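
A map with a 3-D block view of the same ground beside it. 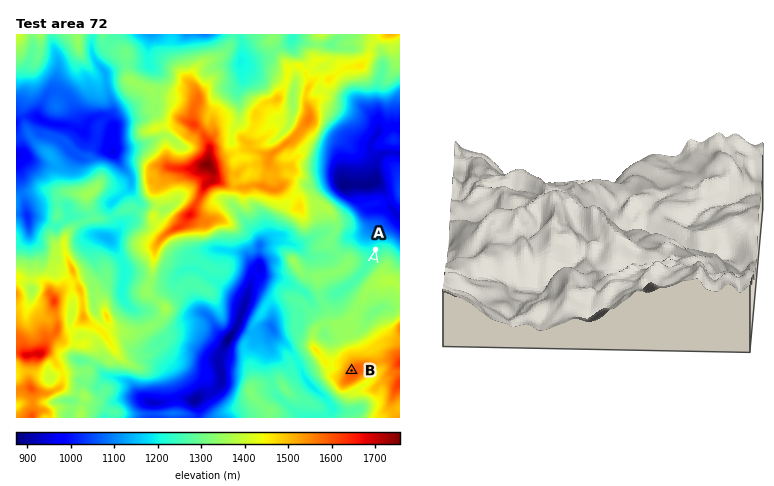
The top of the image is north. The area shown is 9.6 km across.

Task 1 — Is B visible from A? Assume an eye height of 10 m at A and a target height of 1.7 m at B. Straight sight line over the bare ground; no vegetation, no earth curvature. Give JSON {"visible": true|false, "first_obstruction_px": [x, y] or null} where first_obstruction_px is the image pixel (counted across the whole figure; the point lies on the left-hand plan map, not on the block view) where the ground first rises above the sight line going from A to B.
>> {"visible": false, "first_obstruction_px": [371, 271]}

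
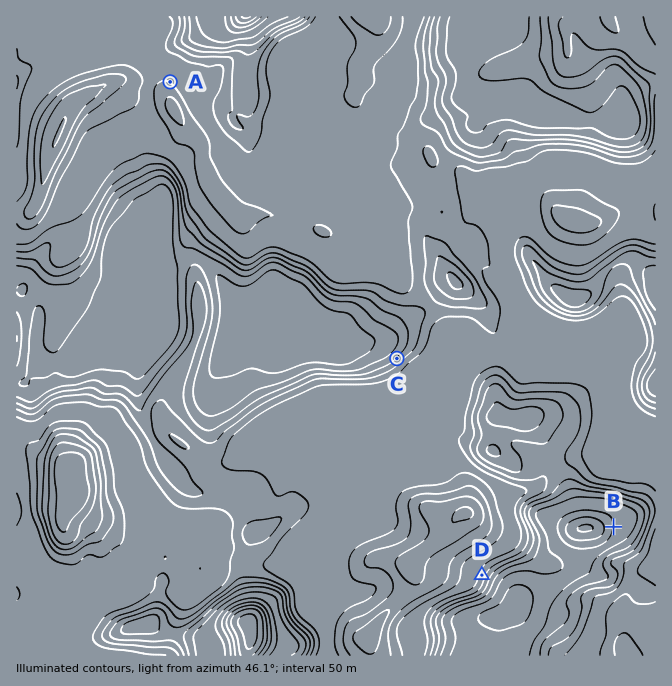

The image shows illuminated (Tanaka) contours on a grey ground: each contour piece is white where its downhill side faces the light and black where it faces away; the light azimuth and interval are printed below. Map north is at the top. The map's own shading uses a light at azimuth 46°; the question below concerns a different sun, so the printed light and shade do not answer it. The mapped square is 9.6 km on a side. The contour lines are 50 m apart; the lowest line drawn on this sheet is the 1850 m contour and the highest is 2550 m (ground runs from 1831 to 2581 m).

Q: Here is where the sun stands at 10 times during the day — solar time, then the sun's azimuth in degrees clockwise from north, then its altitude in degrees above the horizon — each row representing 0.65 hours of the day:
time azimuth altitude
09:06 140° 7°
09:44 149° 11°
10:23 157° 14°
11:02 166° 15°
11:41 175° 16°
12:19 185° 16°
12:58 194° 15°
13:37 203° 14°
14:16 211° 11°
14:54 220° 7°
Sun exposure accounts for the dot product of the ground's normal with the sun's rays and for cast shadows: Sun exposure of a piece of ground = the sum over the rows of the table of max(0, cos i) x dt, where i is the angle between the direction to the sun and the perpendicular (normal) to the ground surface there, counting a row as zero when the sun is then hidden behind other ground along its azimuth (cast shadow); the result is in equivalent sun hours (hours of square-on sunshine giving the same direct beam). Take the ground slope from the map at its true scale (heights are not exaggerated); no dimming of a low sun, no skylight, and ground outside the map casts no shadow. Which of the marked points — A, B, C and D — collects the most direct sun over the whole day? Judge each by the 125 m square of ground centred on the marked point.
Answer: D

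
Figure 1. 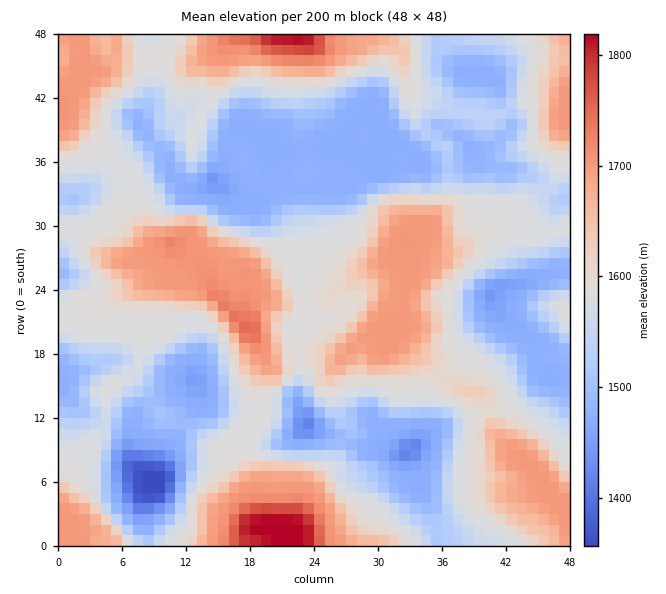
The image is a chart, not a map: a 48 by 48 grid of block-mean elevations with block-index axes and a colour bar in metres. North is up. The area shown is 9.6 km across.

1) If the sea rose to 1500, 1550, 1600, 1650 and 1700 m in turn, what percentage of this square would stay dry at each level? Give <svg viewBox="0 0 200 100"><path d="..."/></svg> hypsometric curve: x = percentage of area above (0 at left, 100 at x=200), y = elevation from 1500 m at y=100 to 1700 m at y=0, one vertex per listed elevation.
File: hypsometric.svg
<svg viewBox="0 0 200 100"><path d="M152 100l-26-25-61-25-20-25-22-25"/></svg>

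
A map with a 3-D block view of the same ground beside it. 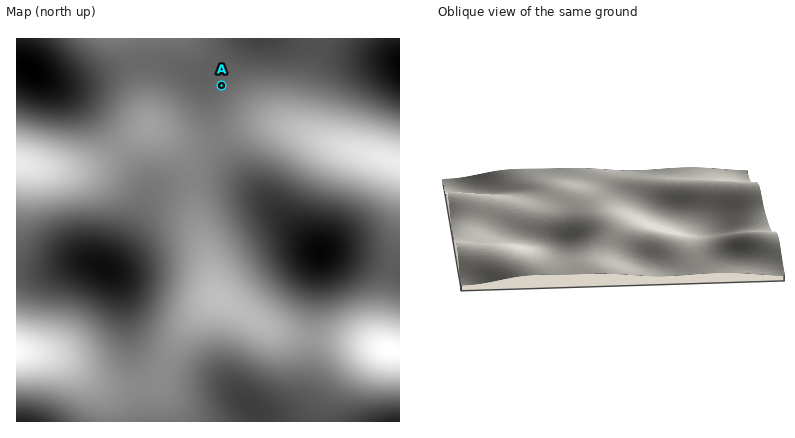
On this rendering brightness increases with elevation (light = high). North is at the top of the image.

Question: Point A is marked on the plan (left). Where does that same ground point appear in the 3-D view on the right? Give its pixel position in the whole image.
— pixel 609 181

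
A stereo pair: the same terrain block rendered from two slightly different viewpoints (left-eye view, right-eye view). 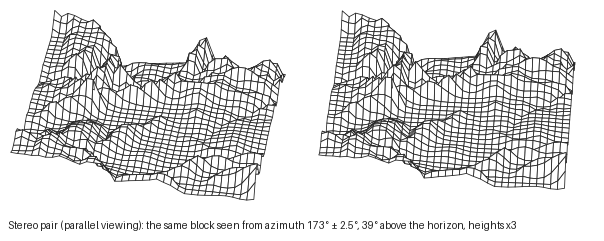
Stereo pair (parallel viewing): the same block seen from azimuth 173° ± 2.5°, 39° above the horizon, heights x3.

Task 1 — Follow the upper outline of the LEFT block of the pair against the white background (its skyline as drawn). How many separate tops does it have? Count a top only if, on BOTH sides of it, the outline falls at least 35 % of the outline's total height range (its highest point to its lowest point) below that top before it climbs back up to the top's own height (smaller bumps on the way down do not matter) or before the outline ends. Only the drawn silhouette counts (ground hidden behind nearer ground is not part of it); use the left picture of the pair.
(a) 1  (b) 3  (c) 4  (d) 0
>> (a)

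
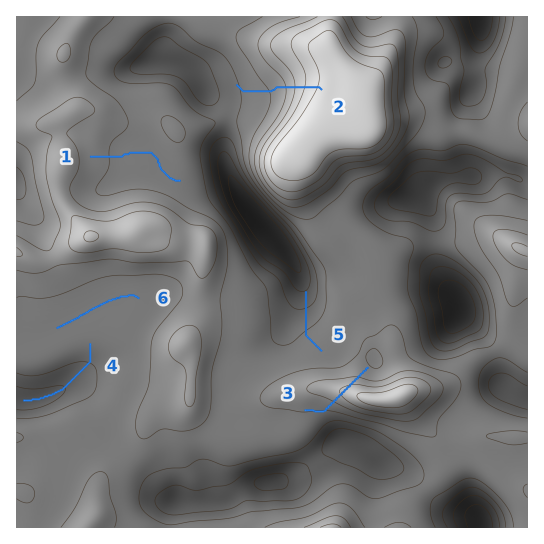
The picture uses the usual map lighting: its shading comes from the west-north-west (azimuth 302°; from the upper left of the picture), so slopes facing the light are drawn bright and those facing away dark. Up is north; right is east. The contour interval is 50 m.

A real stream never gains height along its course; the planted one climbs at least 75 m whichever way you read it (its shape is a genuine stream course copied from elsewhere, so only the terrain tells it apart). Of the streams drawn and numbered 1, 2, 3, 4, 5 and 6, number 3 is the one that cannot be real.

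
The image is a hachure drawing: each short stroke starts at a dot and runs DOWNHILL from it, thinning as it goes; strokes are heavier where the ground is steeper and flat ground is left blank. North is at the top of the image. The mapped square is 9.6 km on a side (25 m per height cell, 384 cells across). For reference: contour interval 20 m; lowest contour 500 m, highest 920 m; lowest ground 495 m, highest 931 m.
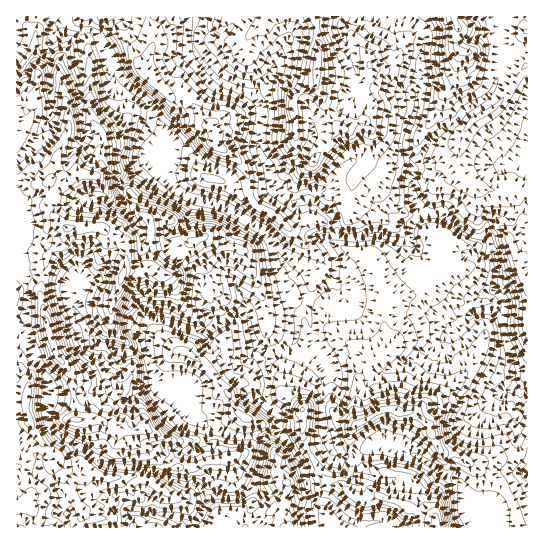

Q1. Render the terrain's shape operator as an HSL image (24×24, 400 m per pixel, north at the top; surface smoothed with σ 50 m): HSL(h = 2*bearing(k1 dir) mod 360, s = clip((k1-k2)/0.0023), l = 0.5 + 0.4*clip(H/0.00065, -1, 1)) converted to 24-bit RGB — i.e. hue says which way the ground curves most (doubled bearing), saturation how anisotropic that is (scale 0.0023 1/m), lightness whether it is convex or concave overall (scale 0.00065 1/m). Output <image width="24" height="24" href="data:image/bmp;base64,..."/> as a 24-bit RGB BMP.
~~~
<image width="24" height="24" href="data:image/bmp;base64,Qk32BgAAAAAAADYAAAAoAAAAGAAAABgAAAABABgAAAAAAMAGAAATCwAAEwsAAAAAAAAAAAAAmoZbYKBJmjaVo8hsSLslWZ0ln04ali0aFX5x273RhY+9jVasp9WFRyNzlsp6cSw8e3s1NhsZTc596/fULBFndmZ+cG95bqp5h4WnoICyTZ6phWJOp0ZBPI61cIrHyeLyrySvVnESOY0JcyJF6NCZDQ5jsTY7s97owr3to77rb6ykweScWRVvg3ZscYJzZqiaapdcl0ZaXaSiiNPZ8QHvukYCw7UA1gAHMljhVpCQwcmLAyps3/XWJwREjt6tqjZiyTixdr3XodTGYB0oaxkheLh3baN7do1CjlJpjt26eTPLYAwEzFaakqrGb8aTL4kjJ3iOsLfo8NnyADWM/8+i1rEAazpukZMvRXI7bGAySiUb4dM/o9jzfHC8sY6z2Z63edpwfQB6mhEXiMi6hsS/m3fIz/zzPjDsmy2xg0gsaFAfNf9AKQAz6/fUGA8z9r7JJpY8T0ErO2ta2/rRExggZ2dZnpZ40Y9YxvSHBggtw+erfIrIZbOYVtCdvyNfa0NZgGV+RGCG0frhhA1LCwdG9+/UBTKqMNbB133v1dP4ytfy2pV5fUCpSG5eY4ZuxbVj8ti4DgsowMZZSq5usUujm/oaLxQtf3dvYFZqndyksx5WH0yhn8ytscU6ijB+k0IwP4FBcIRKf31Ks2p4vWWPW4d1UodNikAsxchdcApu0frhgme2OlCP9tzVPhRdim1ZbsipirxSVoFdVjiQn62ChHFpclZtVKhap3dwUXw8d4pQZHhljWt7xZOfaqF7fyGmbiVu3vzPRpFAJg0TeU0FAMcLVEiTytjic5DJx32ndJ2OgDFKP4ZIjmRrh12GfaeTfYePr5Kjbm2pS4FjYnmDtIyMW4W+yxtlHhdW5PvQSiZZZyB55P7NFQsoSXMgPiUIlcUKGm4UuzBru55wgZeWREF8gKSHfoR0fWtzkJp6jH51i2p+T4xvYqmIfxWs49mwEzeK7/zOOhxJVGin/N3PExc5iU1znuOlNCN7wbqbKzJzmMR/dWCJTWp9naSFgWyFc4B3nJiGjnCDin5ykYlnNJk1bBKM1tVTOj+g3KVdOktbMlVR98KxjSflibbU2PPjGRlHnbFxazBhmtyiVU54mld2PpBNjGZveol4h5KBfHKFloWOk32InaB7JBVasdySZ2eA2ZWVMVxSQpqEJJlBSPLfidqXqiVDiUJtbkJTl8qfU72YYjJff49gSXvCiKBgiJ+ThqCgb2CemHZ3epJ4s7t1GwgwweCvZmx9jE9h2Iq6RZelh8+uOSzkyspQJlOu69rxuNLqr+fpghNrqTQ2atltNEsOnrAUaoQchFAeKiCAqL6VisjGxxARGRKZtdSVY1t1icSVd8XLkpbUwOHnlgGg09v4XtT/Lq9YzUsrLwQMcw3syvfsqHjHnETnm5/Xgn+3hMm0IKano50nXhEoztWnGZNvp6tSak56uMFwaXAyODYRAGgNj+2YjItBKQoMPCARZ0IjftfHTslmbC02UVchmzRaoKyLiW+EnbOOPRhVyaS5V5aXkq2Dh42yd4abZ2yuyqS5r3fR0974H276CoctXjZAWkaExM7fwT+mptdZTDuIdTJh66WoJIhWb4x4j3yTtrCUHSFYsaJ9g6SQfJyFX3t9lHNzO3JMuHNtYdxLfi5c37GFGSA2bHV5UlxxfA4ko/CokOKxPBhDvG17EfZ066nCJ0o1c3tQm651VCCXSqGVp5eCeoNqeX1paIJpnatnMVxl9+y3HB+XvYnXtT67UWh4TRhDm+jKydKYrWxWHytVwXa1WeB/tW93zbDlcsPMd66PHCaiNLZis7hSqHRzcIJvanaBtYaLFS9c6P+XVfpoTCZTwZakKwcsWueGh9KXqZ3BxJzGLSNb1sJfszstar5FTF99w5+SeXShJTdgzYuMQYlVlsNBy4ysVHB312bIFACF1P+Y8dQ7NSlaLgURc/22ks7MeqaGWkg3YDgmNGZuYM2w21e7o+GYUWVxr65oblZHNVJrnE2uzY2SU6eKRppurUqGkR3Mdj//2KFO5LI/IQwtpPHuk8OPXIlgcEZcfUhqr6aZZZ2LL1JSpnRm2emdWVKOy7KOj3W0TlqFQzh3zLKDhrlHPVNovn2Xfb8xDUEn5HeQxiyMPxZRmNOWtZiLZJdlVzxzfYKxrbabm3OAN2BoVJKK8++7Sy9vlciQeFuRsnKfHyNU6fHR7q6hMyxsqI5lQ7pcnD8vikoyoyx2Wdyuh19bprJ+o1pkMTZhuqBSXpZhtYyTW1yXSqWJxtJqNI2Gdl9Nc2JYl1RqLClk6/bOpi+cT0xvgcB5"/>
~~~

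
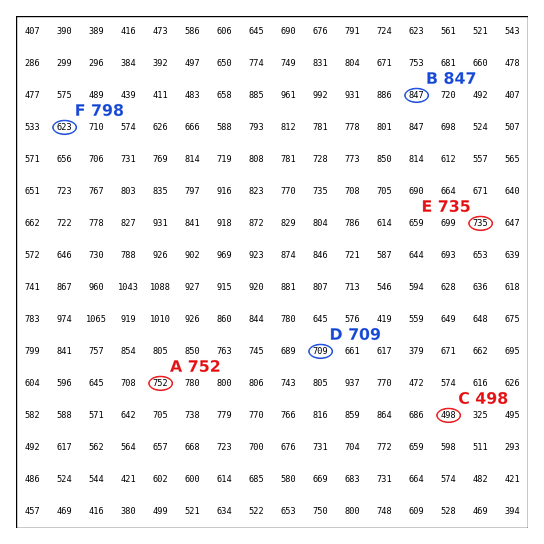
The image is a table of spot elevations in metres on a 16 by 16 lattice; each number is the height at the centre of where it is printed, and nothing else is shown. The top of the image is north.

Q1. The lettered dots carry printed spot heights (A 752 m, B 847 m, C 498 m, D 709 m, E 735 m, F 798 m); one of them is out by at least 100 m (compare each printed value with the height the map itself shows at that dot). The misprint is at F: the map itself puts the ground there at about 623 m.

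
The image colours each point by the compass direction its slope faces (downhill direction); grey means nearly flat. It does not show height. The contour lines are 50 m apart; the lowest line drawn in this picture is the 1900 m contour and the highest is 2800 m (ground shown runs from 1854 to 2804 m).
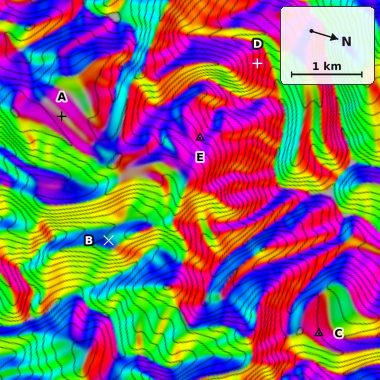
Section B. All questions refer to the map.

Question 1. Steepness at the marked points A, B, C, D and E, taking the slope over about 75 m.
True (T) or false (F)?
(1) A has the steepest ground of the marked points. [F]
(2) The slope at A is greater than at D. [F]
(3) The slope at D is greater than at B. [T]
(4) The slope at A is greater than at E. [F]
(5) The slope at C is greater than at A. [T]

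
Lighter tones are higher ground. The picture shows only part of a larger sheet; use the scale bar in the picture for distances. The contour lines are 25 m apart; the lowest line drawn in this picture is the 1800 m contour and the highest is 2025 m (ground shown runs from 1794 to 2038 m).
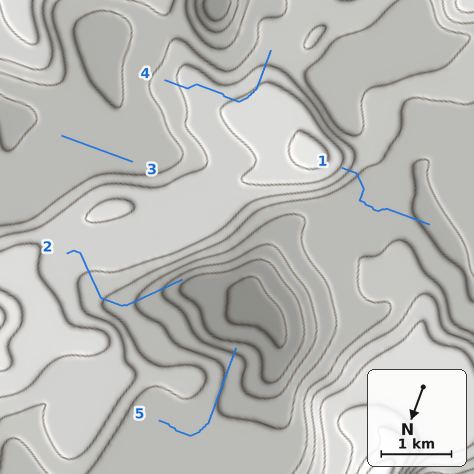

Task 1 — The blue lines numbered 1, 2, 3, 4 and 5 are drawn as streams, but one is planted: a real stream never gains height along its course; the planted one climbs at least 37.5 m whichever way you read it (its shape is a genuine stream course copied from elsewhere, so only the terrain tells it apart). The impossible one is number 4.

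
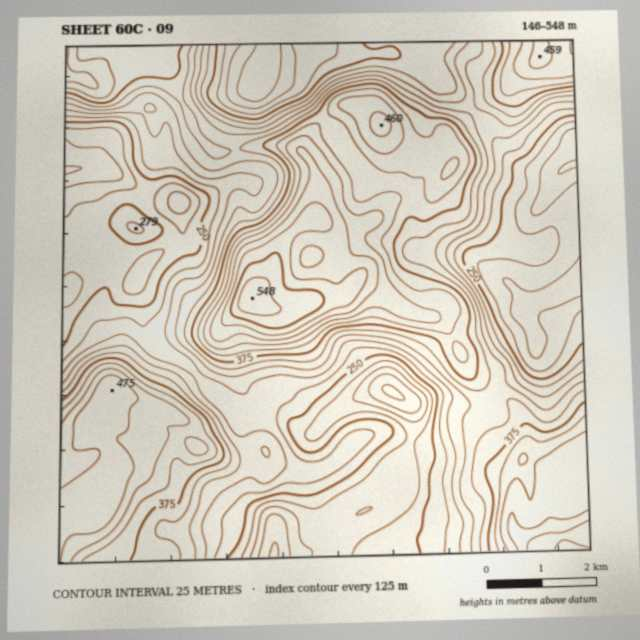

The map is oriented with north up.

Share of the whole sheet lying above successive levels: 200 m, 94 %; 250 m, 74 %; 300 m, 57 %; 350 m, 41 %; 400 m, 26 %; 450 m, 10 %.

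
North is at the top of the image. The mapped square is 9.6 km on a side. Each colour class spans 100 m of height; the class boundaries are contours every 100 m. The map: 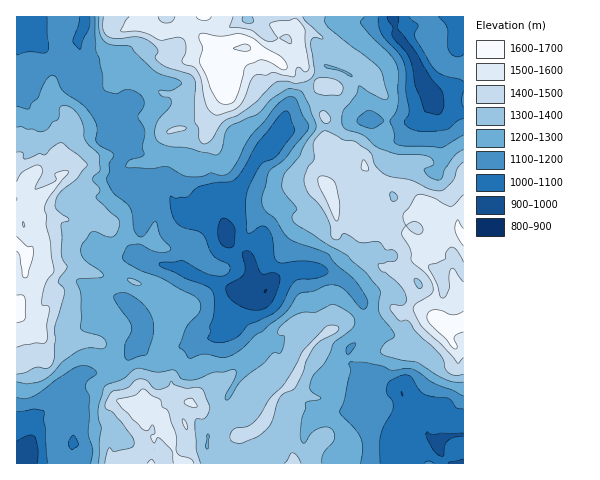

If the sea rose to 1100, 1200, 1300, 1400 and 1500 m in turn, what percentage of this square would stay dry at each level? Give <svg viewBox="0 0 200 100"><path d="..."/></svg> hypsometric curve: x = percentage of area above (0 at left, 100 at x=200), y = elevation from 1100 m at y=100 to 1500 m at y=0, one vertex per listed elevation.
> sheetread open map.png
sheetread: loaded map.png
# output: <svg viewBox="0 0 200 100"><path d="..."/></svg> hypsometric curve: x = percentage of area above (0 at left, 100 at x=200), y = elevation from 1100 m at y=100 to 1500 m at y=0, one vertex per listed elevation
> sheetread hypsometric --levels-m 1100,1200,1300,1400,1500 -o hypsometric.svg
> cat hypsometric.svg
<svg viewBox="0 0 200 100"><path d="M173 100l-38-25-43-25-41-25-28-25"/></svg>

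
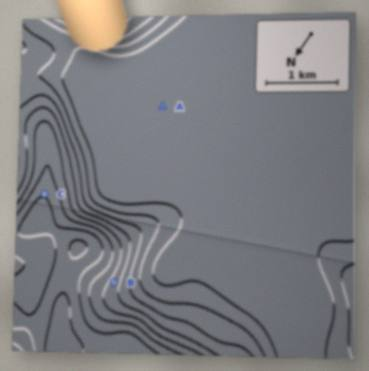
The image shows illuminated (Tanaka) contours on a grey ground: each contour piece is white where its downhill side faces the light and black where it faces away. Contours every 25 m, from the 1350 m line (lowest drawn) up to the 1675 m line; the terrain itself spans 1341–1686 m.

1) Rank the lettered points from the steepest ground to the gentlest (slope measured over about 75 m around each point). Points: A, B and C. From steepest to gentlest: B C A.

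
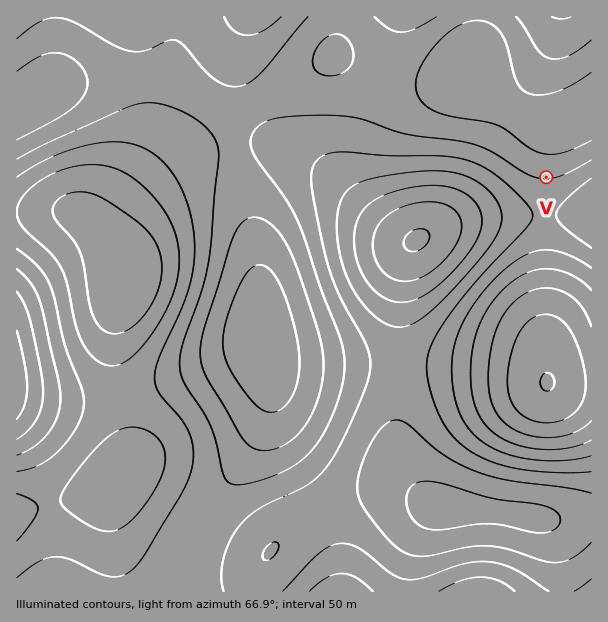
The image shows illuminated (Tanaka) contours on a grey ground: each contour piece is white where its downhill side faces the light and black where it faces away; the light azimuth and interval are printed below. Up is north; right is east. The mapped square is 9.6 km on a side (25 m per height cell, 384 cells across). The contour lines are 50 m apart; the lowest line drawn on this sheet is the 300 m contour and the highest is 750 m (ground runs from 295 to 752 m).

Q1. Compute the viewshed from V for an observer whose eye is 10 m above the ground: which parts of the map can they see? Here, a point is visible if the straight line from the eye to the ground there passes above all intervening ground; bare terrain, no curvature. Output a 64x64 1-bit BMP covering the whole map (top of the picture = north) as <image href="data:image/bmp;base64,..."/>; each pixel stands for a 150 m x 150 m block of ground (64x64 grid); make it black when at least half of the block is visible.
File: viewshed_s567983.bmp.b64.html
<image width="64" height="64" href="data:image/bmp;base64,Qk0+AgAAAAAAAD4AAAAoAAAAQAAAAEAAAAABAAEAAAAAAAACAAATCwAAEwsAAAIAAAAAAAAA////AAAAAAAAAAf/wAAAAAAAAD/AAAAAAAAAD8AAAAAAAAAHwAAAAAAAAAPAAAAAAAAAAcAAAAAAAAAAwAAAAAAAAABgAAAAAAAAAGAAAAAAAAAAIAAAAAAAAAAwAAAAAAAAADAAAAAAAAAAOAAAAAAAAAA4AAAAAAAAAHwAAAAAAAAAfAAAAAAAAAD+AAAAAAAAAP4AAAAAAAAB/wAAAAAAAAH/AAAAAAAAA/+AAAAAAAAD/4AAAAAAAAP/wAAAAAAAB//AAAAAAAAH/+AAAAAAAAf/8AAAAAAAD//4AAAAAAAP//wAAAAAAA///gAAAAAAH///AHgAAAAf///D/gAAAB//////AAAAH/////8AAAAf/////wAAAB//////AAAAH/////8AAAAf/////wAAAB//////AAAAH//4//8AAAAf/+A//wAAAB//4A//AAAAP//gB/8AAAA//+AB/wAAAD//4AD+AAAAP//gAPgAAAB///AAeAAAAH//+AB4AAAAf//8AHyAAAD///8APOAAAP///4AA+AAA////wAD+AAH////AAP/AAf/8B8AA//AH//wBwAA//B8B+AAAAB///AD4AAAAD//wAHAAAAAP/gAAIAAAAAf4AAAAAAAAB+AAAAAAAAAHgAAAAAAAAAcAAAAAAAAAAAAAAAAAAAAAAAAAAAAAAA=="/>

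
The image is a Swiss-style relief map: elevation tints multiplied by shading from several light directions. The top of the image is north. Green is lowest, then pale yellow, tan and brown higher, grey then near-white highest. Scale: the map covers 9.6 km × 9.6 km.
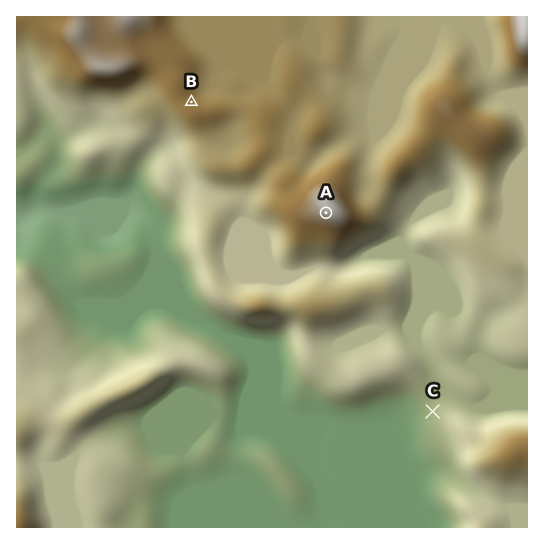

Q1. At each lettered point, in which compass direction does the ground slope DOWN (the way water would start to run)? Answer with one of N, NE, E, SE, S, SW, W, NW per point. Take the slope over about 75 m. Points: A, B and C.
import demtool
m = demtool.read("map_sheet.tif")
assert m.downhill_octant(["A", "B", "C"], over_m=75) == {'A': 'SW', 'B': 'NE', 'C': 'W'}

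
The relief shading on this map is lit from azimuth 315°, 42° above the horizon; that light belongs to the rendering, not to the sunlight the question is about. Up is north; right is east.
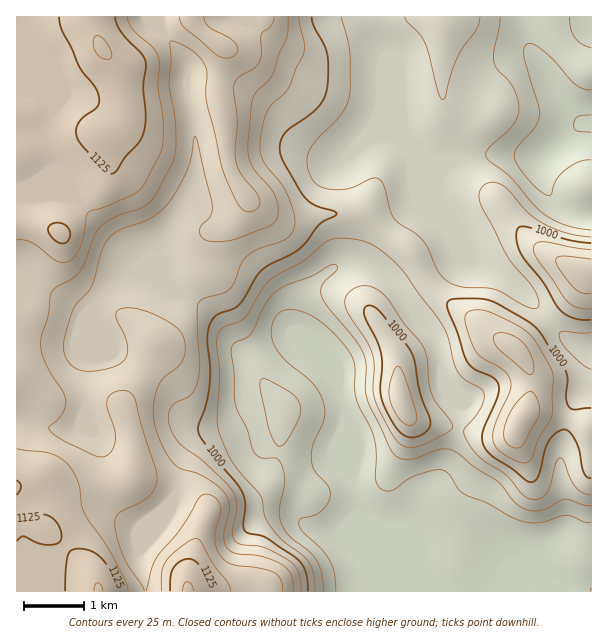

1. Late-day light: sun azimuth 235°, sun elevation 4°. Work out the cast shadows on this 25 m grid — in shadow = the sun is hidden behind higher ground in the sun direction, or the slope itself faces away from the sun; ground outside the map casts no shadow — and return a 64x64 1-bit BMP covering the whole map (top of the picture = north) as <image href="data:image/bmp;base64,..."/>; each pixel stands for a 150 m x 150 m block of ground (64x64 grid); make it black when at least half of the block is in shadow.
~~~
<image width="64" height="64" href="data:image/bmp;base64,Qk0+AgAAAAAAAD4AAAAoAAAAQAAAAEAAAAABAAEAAAAAAAACAAATCwAAEwsAAAIAAAAAAAAA////AAAAAAAAPA4H8AAAAAA8Dwf4AAAAAH4fj/gAAAAAfw///AAAAAB/D//+AAAAAP8H//8AAAAA/wf//4AAAAD+A///wAAAAAAD///AAAAAAAP//8AAAAAAA///gAAAAAAH//4AAAAAAA///AAAAAADj//8AAAwDgPf//gAADAfA///4AAAcA8D///gAABwAAP//+AAADAAA//wYAAAAAAD/8AADwAQAAPnwAAPgDgAAYfAQB+APAAAB4DAH4AeDAAPgcAfgB4cAA+CAB+APxwAD8YAHwA/CAAfzAAfAH8AAB/gAD8A/wAAP+AAPgH/AAD/gAB+A/wAAM8AAHwP+AAAAAAA+B/wAAAAAADwP+AAAAAAAeD/wAAAAAAAAf8AAAAAAAADwAAAAAAAAAOAAAGAAAAABwAHAcAAAAAPAB8DwAAAAB8APwPAAAAAHgB/AwAAAgA4AP8AAAAHAGAB/wAAAA+AYAH/AAAAP+BAA/gAAAA/8AAH8AAAAH/wAAfwAAAAf/gAB/AAAGD/+AAB8AAA4P/4AAAAAADw//AAAAAAAPD8AAAAAAAB8PwAAAAAAAHw+AAAAAAAA/DwAAAA4AAD8AAAAADgAAPwAAAAAOAAAfAAAAAAwAAD4AAAAACAAAfgAAAAAAAAD+AAQAAAAAAfwcHgAAAAAD+Dw/AAAAAAP4MH8AAAAA=="/>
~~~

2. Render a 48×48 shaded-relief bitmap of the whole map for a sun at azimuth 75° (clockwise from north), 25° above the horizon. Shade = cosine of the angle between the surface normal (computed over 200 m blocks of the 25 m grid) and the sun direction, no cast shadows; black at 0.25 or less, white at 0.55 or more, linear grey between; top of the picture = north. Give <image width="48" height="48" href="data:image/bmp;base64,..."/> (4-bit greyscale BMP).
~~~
<image width="48" height="48" href="data:image/bmp;base64,Qk32BAAAAAAAAHYAAAAoAAAAMAAAADAAAAABAAQAAAAAAIAEAAATCwAAEwsAABAAAAAAAAAAAAAAABEREQAiIiIAMzMzAERERABVVVUAZmZmAHd3dwCIiIgAmZmZAKqqqgC7u7sAzMzMAN3d3QDu7u4A////AJmYdoz+pSWc3Lqb7//bmZmZmZmZmZmYiJmYd53+lDat3Lqs///amZmZmJmZmZmIiJmYiK79hUet7bq9//7KmZmZiJmZmYiIiJmZmb7sllac7svO/+25mZmZiJmZmIiIiIiZq83amHaL79vO/sqZmZmZiImZiIiIiIiau8y6mYZ53+zO66mZmZmIiImYh3iId5mau7qqmYdoz/3NypmpmIiIiIiIdmiYdpmau6mZqph4z/7MuZqpiIiYiIiHVFipZZmauqmJq6iJ3/27uqqph4mZiIh2Q1m4VZmru6iJvLqb7+yqu6qph3iZiIdlM2u4VJmru6h5vMu97tupq7qZh2eJmGVDNIzIVaqru6h4vdzN3cqZq7qZh1VomGQyNq3IVaqrqpd4zdzMzLqYm7qZhjJYmXUyR73IZamaqYd5zty8zLmImrqpdABZupdTR7zJdpiZqYd6zcurzKmImrupYgF83KhTNqzLmIiaqYeKzbqs3KmImruoQAOu7KhjNZzcqZmruYiavKms7aiJq8unMAXP2phkNYvduqq7uZiZqqq97aiau7qXMSfO2nZlRHrdu6vMupmImZq+/ambu6mHMSfOyWRVRYvdy7vLqZmHiJrP/amrupmGMSfNyENFV63ty7u7qZmHeJvf/Kq7qZh0IUndtzNGed/sqaq7qZiHeaze25rLqYdTI3zclSNXnO7aiKq7qZiImrvNyqvLmHZDNq3KdDWKzdyXZpqrqZiJq7qrqazLl2VEWc2nVFis3bhUVpmqqpmaqpmZmbzLmHZmesuGZ5qry5UzVpmZqqqqmZiImrzLmId3iqlmirqqqWMjZ4iIm8upmYh4mru6qZmIiYdXvLqZhkI1eIdnrMupmYd4mqqpqqqYiHVpzKmHZDNXmnZXrdupmYd4mamZmrqYd2aLy5iGVEabu3ZovdupmYd4iJmZq7qYd3msyph2VXrNzId5vMupmYd4h4iau7qYiKu7qZhlZ63ty5iaqqmZmpiIdniszLqZmry6mYdmet7bmZmZmIiZq7mYdmm97bqpmrypmIdnne2oeJmZiHiavLqXZove7cupibupmId4vuuHd5mZh3iavMuXVqze3cupiaupmIiKzcqHeJmYd3iaq8ynV77tzLqpiJqZmZmazLmHiJmYdniaq82nWM7cu7qpmJmZiImau6qYiZmHZnmaq92nWM7bqqqpmZmYiIiaq6qpmZmHd4mavN2mWc7bqqqqmZmIeIiZq7uqmZmYd4iJvO2VWd3LmaqqqZmHeJmZq7u6mZmYiHeJve2Vasy6maq7upmHeJmZq8y6iJmZh3eKzeyFesu6qqq7upmHeKqZq8yodpmYdmeKzeyGeqqruqu8upmHeKqpq8uWZpmYZmeazeuFaJq8uqu8upmHeKqqq7p2Z5mHZWirztp1aKvMu7vMuph2aKqqu6h3iZmHZnq83bhVebu7vMzLuph2aKqru5iJqph2Z4ve24Zoq7qrzdy6qYh2eJq7upiaqoh2Z5zuyWV6u6mb3tyqmYd3eJq7upiaqg=="/>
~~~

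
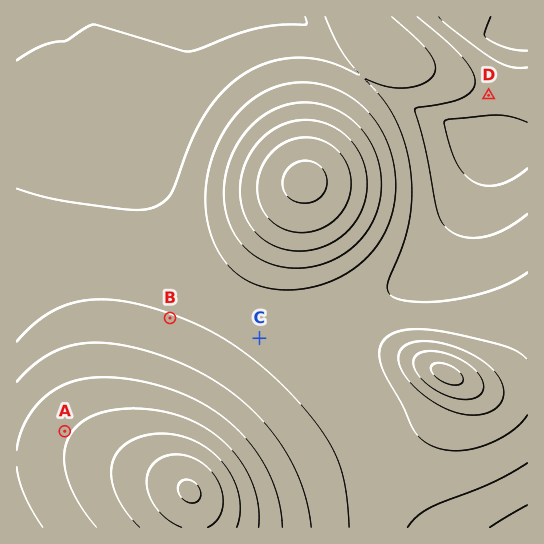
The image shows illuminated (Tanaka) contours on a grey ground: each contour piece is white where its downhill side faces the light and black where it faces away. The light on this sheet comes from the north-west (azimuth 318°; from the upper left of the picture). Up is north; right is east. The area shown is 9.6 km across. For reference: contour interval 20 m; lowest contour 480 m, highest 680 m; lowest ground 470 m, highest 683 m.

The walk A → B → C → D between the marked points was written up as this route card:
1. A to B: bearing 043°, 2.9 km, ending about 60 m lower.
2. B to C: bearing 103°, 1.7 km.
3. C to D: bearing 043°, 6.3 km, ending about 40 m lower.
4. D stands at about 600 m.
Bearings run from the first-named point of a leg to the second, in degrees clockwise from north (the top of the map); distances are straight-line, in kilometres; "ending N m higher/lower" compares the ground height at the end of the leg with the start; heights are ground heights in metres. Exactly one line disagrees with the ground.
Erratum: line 4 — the height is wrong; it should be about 510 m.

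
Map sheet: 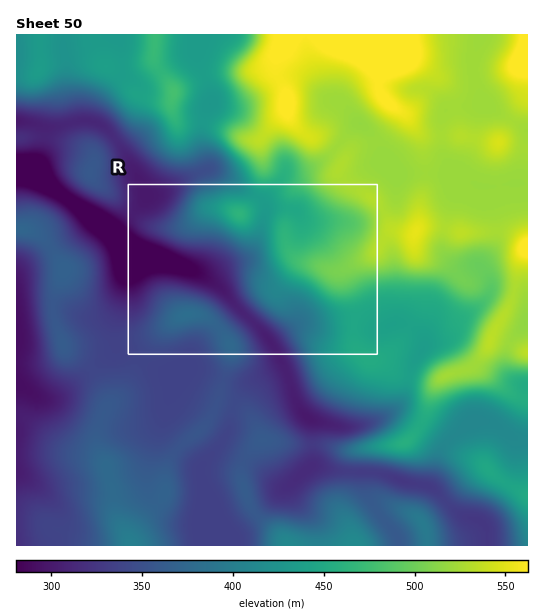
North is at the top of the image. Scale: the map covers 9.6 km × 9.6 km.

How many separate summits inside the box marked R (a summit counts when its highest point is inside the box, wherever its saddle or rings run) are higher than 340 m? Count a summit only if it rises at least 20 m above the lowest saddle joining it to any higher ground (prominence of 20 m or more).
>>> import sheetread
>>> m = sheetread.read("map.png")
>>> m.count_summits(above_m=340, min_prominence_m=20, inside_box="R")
2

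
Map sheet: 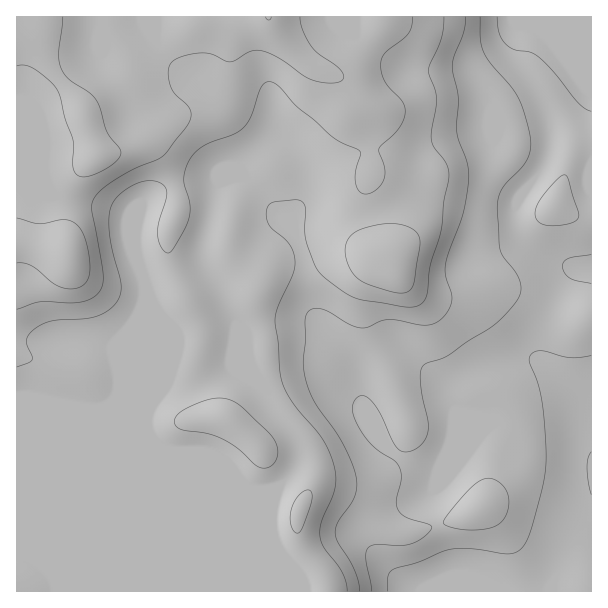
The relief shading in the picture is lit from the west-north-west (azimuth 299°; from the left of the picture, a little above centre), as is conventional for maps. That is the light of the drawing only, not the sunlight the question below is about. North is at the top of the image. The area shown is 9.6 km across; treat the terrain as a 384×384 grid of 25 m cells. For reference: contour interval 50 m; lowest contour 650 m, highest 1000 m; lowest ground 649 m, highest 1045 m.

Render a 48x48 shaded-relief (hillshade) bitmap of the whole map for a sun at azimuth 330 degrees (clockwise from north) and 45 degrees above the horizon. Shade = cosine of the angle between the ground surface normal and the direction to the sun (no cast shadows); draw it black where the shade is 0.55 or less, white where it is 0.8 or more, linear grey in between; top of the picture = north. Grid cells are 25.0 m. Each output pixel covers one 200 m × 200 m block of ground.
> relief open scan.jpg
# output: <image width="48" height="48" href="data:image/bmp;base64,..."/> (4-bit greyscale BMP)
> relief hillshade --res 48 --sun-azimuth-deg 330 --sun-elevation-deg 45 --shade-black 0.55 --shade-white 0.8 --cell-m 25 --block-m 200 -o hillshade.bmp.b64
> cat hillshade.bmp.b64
<image width="48" height="48" href="data:image/bmp;base64,Qk32BAAAAAAAAHYAAAAoAAAAMAAAADAAAAABAAQAAAAAAIAEAAATCwAAEwsAABAAAAAAAAAAAAAAABEREQAiIiIAMzMzAERERABVVVUAZmZmAHd3dwCIiIgAmZmZAKqqqgC7u7sAzMzMAN3d3QDu7u4A////AKqZmZmZmZmZmZmZmpqXVWZ4mZmZmImaqqqZmZmZmZmZmZmZmZqXZmZmeJmZiIiaqqqZmZmZmZmZmZmZmZqpdlRDRnd3d3iJqqmZmZmZmZmZmZmamImZhlVDM0RVZneJmpmZmZmZmZmZmZmamGZ4h3d2VEREVmeJmZmZmZmZmZmZmZmaqFNGeImqmHZVVmeImZmZmZmZmZmZmZmauVI1aImrzLqHZmd4mZmZmZmZmZmZmZmay3M0Z4iavN25h2Z4mZmZmZmZmZmZmZmZvaZFeIh4m83bqHd4iZmZmZmZmZmZmZh3nLhmiZiImrzcqYd3iZmZmZmZmZmZmZhmerl3iamHiavLqph3iZmZmZmZmZmZiIiHeamImqmHeZq7qZh3iJmZmZmZmZd3dnmZmamZmqmHaJmqqZh3iJmZmZmZqph2Z4qqqqqZmamHeJmaqZiHiJmZmZmZqruqqqq7qqqZmZmYiJmZmZiIiJmZmZmZmszN3Lu6qpmZmZmYiJmZmZiIiJmIiImZmau83cupmZiIiZmYiJmZmZmIiHiIiImZmaqqu7qZiIiIiZmYiJmqqpmIiHiZmZmZmZqpmqqYiIiIiZmYd4iZqpmId4mqqqmZmZqoiZqYd4iIiJmId3eIiZmIdomaqpmZmZqpiJqYd4mIiIiHZmZmd4iIdneIiIiZmZmZiJmYd4mYd3dmZmZmZniJh0VVVWZ5mZmYiJmId4iHdlREVmZmZniaqlQzIjRompmIiZh2Znd3VDIjRnd3d3ibzGZDESNXmpmZmZl2Vmd2UyIiR4iIh4ibzYdlMiRomqqpmaqXZnd3ZVVDR5mZmImavHd3ZEV5mqmamZqod4iYiIhkNpqqqZmZqniZhkWJqpiZmZqqmZqqqql0JHmqqpmIiIm7p1WJqod5qZmqqaq7u7qWMleZmZh3ZqvMuFWJq5Zoqpmqqqu8zMuoUjaIiZdmZrvNyWV5vKdoqpmaqqu7u8y6hUZ3iZhmd7u8uWVprMl4q6mZmqu6qqu6llZ3irqYiaqql1NHm8qIq6mZmaqqmImal1Z3eby5maqphjETaKmIq6mYiZqqmIiJl1V3Z6zKmZmqlzEAJHd4mqmYiJqqqYiJmGZ4dXrLmJmqqXQhI1VWeZmZmZmqqpiJqYeJh2i7mJmquph2VVREVniZmZmZmZiImZiZqHerqZmqqqqqmHVDNFeJmZmIiId3iIiZqYirqpmqqZmqqpdlVEV5mZiHd3Zmd3iZqYibu5mqqpiZqqmIdlV4iIiId3dmZmeJmZmau5maqpiJmaqZmHZ4iHiIiImIdmeJmZmaqpmau6mZmZqpmXZ4iHiJmZqph3eJqpmqqYmZq7qpmZmZmXZniIiJmZqqmHiZqqqqqYiZqqqqmZmZmHZmeJmamHiIh3iaq6qqmYiImaqqqZiIiHZWeJq7qGVnZVeJq7qpmYmIiJmqqZiHiHZWeJq7qGVWZEV4q7qpmZmHeJmZmqmHiId3eJqqqXZWdkRXmqqZmZmYeJmZmqqYiIh3eJqpqYZndlRGiqmZmQ=="/>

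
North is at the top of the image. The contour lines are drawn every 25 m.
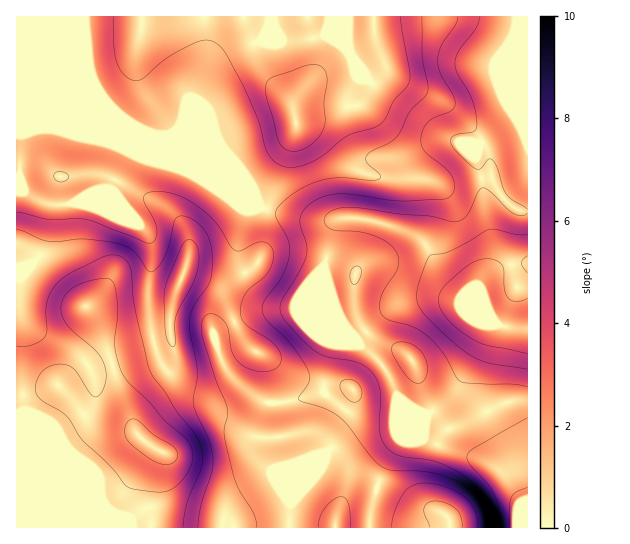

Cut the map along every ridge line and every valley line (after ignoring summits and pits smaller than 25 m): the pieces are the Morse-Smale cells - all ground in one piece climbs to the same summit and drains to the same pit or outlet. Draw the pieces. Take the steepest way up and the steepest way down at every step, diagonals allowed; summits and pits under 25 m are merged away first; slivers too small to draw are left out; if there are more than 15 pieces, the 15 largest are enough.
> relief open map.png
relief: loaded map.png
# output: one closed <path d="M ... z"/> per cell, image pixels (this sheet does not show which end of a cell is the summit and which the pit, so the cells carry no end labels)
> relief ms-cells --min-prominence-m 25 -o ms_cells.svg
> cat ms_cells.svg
<path d="M527 120l-10 0-35 21-3 4-3 10 7 26 2 34 8 31 0 15-14 22 8 28-10-11-19-9-13-13-18-32-9-9-20-9-35-9-17-2-12 3-24 0-29-7-19-5-5-8-50-21-36-14-13-2-52-22-19-2-29-10-41 3-1 395 273 1 2-26 10-21 35-38 18-15 8-3 29 0 28-12 8 0-3 25 13 6 10-15 18-5 40-21 22-3z"/><path d="M527 16l-510 0-1 115 42-2 29 10 19 2 52 22 13 2 36 14 50 21 5 8 19 5 29 7 24 0 12-3 17 2 35 9 20 9 9 9 18 32 13 13 19 9 9 9-7-26 14-22 0-15-8-31-2-34-7-26 3-10 3-4 35-21 11-1z"/><path d="M427 413l-8 0-28 12-29 0-12 6-49 50-10 21-2 25 80 1 8-43 14-30 9-14 6-4 21-20z"/><path d="M441 445l-5 2-4 12-4 34 4 13 16 12 2 10 78-1 0-26-7 0-10-19-13-13-16-9z"/><path d="M426 417l-20 20-6 4-9 14-11 22-5 17-6 25 1 9 79-1-1-9-12-8-7-11 0-28 8-26-13-7z"/><path d="M527 400l-22 3-40 21-18 5-10 14 8 5 37 12 16 9 13 13 11 19 6-2z"/>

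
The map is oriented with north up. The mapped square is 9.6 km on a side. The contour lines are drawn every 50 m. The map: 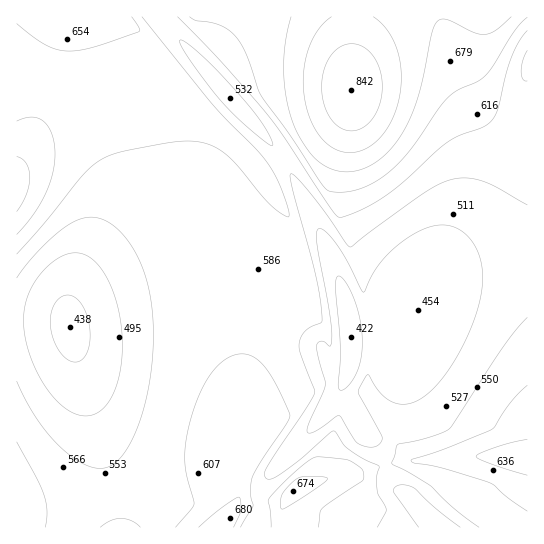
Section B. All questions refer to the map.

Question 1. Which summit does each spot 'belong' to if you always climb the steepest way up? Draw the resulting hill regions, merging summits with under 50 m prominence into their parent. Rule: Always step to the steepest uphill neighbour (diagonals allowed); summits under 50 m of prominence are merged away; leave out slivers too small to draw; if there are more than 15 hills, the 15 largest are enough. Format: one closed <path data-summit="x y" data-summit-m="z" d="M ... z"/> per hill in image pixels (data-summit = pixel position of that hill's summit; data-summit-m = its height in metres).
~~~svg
<path data-summit="351 90" data-summit-m="842" d="M527 16l-367 1 113 129 18 27 26 52 19 44 12 41 3 16 0 36-11 31 9 11 30-17 16-16 13-25 13-48 13-15 16-10 21-6 57-6z"/><path data-summit="17 185" data-summit-m="723" d="M159 16l-143 1 1 304 45 0 7 3 3-15 11-12 15-9 49-21 43-12 35 1 85 25 20-4 9 2-7-21-15-33-37-70-17-22-40-43z"/><path data-summit="231 517" data-summit-m="680" d="M215 255l-33 1-59 20-40 21-14 17 3 27 35 128 12 59 138 0 4-17-1-17 7-16 20-20 42-51 18-30 4-15 0-36-8-37-6-10-7-2-20 4-68-21z"/><path data-summit="527 458" data-summit-m="691" d="M527 261l-18 0-38 6-21 6-16 10-13 15-13 48-13 25-16 16-30 18 18 30 6 4 6 8 14 36 5 6 7 3 6 6 26 30 91-1z"/><path data-summit="17 513" data-summit-m="625" d="M62 321l-46 1 0 205 102 1-7-43-28-102-14-58z"/><path data-summit="291 491" data-summit-m="675" d="M339 391l-20 30-52 57-7 16 1 17-4 16 178 1-24-30-6-6-7-3-5-6-14-36-6-8-6-4-16-29-8-8z"/>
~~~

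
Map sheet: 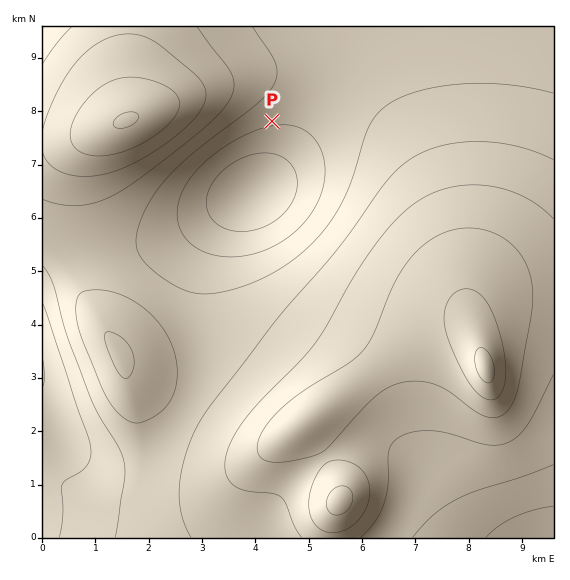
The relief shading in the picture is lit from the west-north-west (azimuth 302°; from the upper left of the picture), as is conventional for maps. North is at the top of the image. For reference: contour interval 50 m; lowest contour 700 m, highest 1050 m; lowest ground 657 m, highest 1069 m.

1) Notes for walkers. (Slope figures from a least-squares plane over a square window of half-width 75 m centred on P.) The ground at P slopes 5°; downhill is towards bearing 166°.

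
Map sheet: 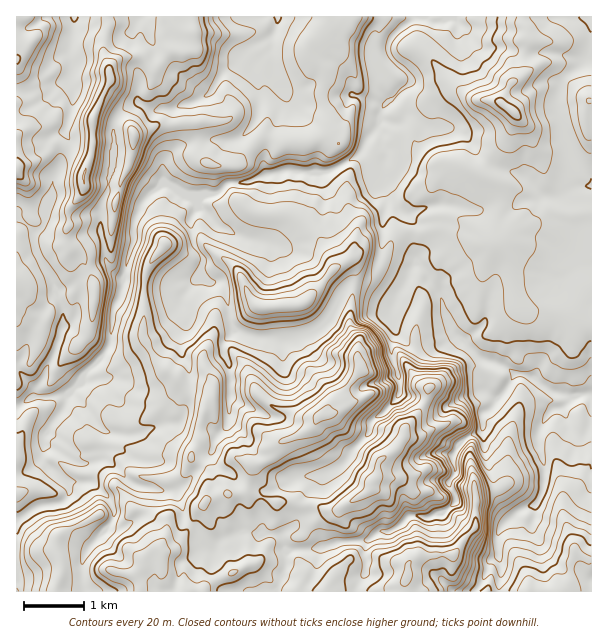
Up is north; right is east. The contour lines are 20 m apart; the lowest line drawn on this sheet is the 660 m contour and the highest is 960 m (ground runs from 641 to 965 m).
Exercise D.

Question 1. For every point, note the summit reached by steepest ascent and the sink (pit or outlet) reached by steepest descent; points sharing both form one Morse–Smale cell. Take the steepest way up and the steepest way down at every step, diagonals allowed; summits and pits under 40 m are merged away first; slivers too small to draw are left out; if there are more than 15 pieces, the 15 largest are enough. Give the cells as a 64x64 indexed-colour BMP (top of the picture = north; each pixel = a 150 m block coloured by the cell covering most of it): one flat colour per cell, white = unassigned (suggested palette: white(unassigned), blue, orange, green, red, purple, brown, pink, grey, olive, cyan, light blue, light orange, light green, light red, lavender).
<image width="64" height="64" href="data:image/bmp;base64,Qk12CAAAAAAAAHYAAAAoAAAAQAAAAEAAAAABAAQAAAAAAAAIAAATCwAAEwsAABAAAAAAAAAA////ALR3HwAOf/8ALKAsACgn1gC9Z5QAS1aMAMJ34wB/f38AIr28AM++FwDox64AeLv/AIrfmACWmP8A1bDFABERERGqqqqqqqqqqqqqpVVVVVVVVVVVVVVQALu7u7u7ERERGqqqqqqqqqqqqqqlVVVVVVVVVVVVVVUAu7u7u7sREREaqqqqqqqqqqqqqqpVVVVVVVVVVVVVVQC7u7u7uxERERqqqqqqqqqqqqqqqlVVVVVVVVVVVVVVULu7u7u7EREREaqqqqqqqqqqqqqqVVVVVVVVVVVVVVVVu7u7u7sRERERGqqqqqqqoRqqqqoREWZVVVVVVVVVVVW7u7u7uxERERERqqqqqqoRERqhEREWZmZmVVVVVVVVVbu7u7u7ERERERERqqqqoRERERERFmZmZmZmZVVVVVVVu7u7u7sRERERERERqqqhERERERERZmZmZmZmVlVVVVVbu7u7uxERERERERGqqhERERERERFmZmZmZmZmZlVVVREbu7u7ERERERERERqqEREREREREWZmZmZmZmZmZVVVERG7u7sRERERERERERERERERERERFmZmZmZmZmZVVVERERu7uxERERERERERERERERERERERZmZmZmZmZlVVURERG7u7EREREREREREREREREREREREWZmZmZmZmZVVREREbu7sREREREREREREREREREREREREWZmZmZmZlVRERERu7uxERERERERERERERERERERERERZmZmZmZmVVERERu7u7EREREREREREREREREREREREREWZmZmZmZVURERG7u7sRERERERERERERERERERERERERFmZmZmZmZREREbu7uxEREREREREREREREREREREREREWZmZmZmZmERERu7ERERERERERERERERERERERERERERFmZmZmZmYREREbsRERERERERERERERERERERERERERERZmZmZmZmEREREREUQREREREREREREREREREREREREREWYRERFmYRERERERREREERERERERERERERERERERERERERERERERERESIiJERERBERERERERERERERERERERERERERERERERESIiIkREREQRERERERERERERERERERERERERERERERIiIiIiREREREERERERERERERERERERERERERERERESIiIiIiJERERERBEREREREREREREREREREREREREREiIiIiIiIkREREREEREREREREREREREREREREREREREiIiIiIiIiRERERERBEREREREREYiIiBEREREREREREiIiIiIiIiJEREREREERERERERGIiIiIiBEREREREREiIiIiIiIiIkREREREQREREREREYiIiIiIgRERERERESIiIiIiIiIiRERERERBERERERERiIiIiIiBERERERERIiIiIiIiIiJEREREREERERERERiIiIiIiIgRERgRERIiIiIiIiIiIkRERERERBERERERGIiIiIiIiBERiIEREiIiIiIiIiIiREREREREERERERiIiIiIiIiIiIiIgREiIiIiIiIiIiJERERERE0RERERGIiIiIiIiIiIiIiIESIiIiIiIiIiIkRERERE3REREREYiIiIiIiIjIjMyIgSIiIiIiIiIiIiRERERETd0REREYiIiIiIiIiMzMzIiCIiIiIiIiIiIiJERERERN3RERERiIiIiIiIiMzMzMyIIiIiIiIiIiIiIkRERERE3dERERGIiIERGIiIzMzMzIgiIiIjMiIiIiIiRERERE3d0RERGIiBERERiIzMzMzMzDMyMzMyIiIiIiJERERETd3REREYiBERERGMzMzMzMzMMzMzMzIiIiIiIgAERERN3d0RERGBERGZmczMzMzMzMMzMzMzMyIiIiIiAABERETd3RERERERGZmZnMzMzMzMMzMzMzMzIiIiIiIAAERERN3d0REAAAGZmZnMzMzMzMMzMzMzMzMiIiIiIgAARERE3d3dAAAAAAmZmczMzMzMwzMzMzMzMiIiIiIiAABERETd3d0AAAAAAACZzMnMzMzDMzMzMzMiIiIiIiAAAARERE3d3QAAAHcAAJmZmZnMzMMzMzMzMyIiIiIiAAAABE9ETd3d0AB3d3AAmZmZmZnMwzMzMzMzMiIiIiIAAAAA/0RN3d3dAHd3dwCZmZmZmZzDMzMzMzMzIiIiIAAAAAD/RE3d3d3Qd3d3d+7u7pmZnMMzMzMzMzMyIiIgAAAAAP9ETdAN3dB3d3d3fu7u6ZmZMzMzMzMzMzIiIiAAAAAA//RNAAAAB3d3d3d+7u6ZmZkzMzMzMzMzMiIiAAAAAAD/9HcAAAAHd3d3d3fu7pmZmZMzMzMzMzMyIiIAAAAAAP/3d3d3d3d3d3d3d+7umZmZkzMzMzMzMyIiIgAAAAAA//93d3d3d3d3d3d37u6ZmZmZkzMzMzMzIiIiAAAAAAD//3d3d3d3d3d3d37u7pmZmZmZMzMzMzMyIiIAAAAAAP//d3d3d3d3d3d3fu7umZmZmZkzMzMzMzMiIiAAAAAA//8Hd3B3d3d3d3d+7u6ZmZmZkzMzMzMzMyIiIiAAAAD//wAHAAd3d3d3d+7u6ZmZmZkzMzMzMzMzIiIiIgAAAP//AAAAAAB3d3d37u7pmZmZkzMzMzMzMzMyIiIiAAAA//8AAAAAAHd3d3d+7umZmZmZMzMzMzMzMzIiIiIAAAD//wAAAAAAd3d3d37u7pmZmZmTMzMzMzMzMiIiIgAAAA//AAAAAAB3d3d3fu7u6ZmZmZkzMzMzMzMiIiIi"/>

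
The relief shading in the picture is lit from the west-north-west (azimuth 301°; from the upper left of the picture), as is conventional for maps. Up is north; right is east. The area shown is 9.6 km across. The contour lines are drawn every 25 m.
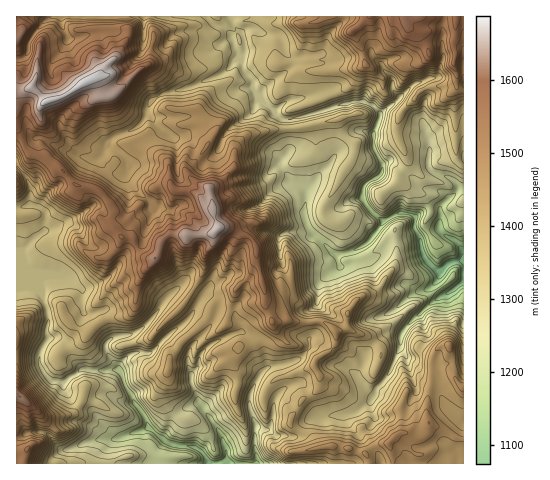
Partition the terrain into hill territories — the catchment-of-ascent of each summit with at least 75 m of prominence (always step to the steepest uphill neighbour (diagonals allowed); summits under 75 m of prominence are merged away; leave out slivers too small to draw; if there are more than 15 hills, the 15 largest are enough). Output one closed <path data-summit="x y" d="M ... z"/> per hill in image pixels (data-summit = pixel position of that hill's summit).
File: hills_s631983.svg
<path data-summit="85 82" d="M229 16l-177 0-10 8-12 16-5 16-9 4 0 227 20 1 7 7 6 28-3 5 2 12-9 15 0 9 11 16 14 2 17-12 37 0 3 2 13 31 12 15 2 9-33 13-1 13 5 11 137 0-2-19 2-17 13 2 7 6 18 1 4-3 4-8 10-8 10 0 35-6 14-10 5-13 13-15 11-25 1-15 5-7 25-24 33-22 0-92-5 0-11 10-8-8-21-5-27-24-9 2-10-19 0-11 7-21-11-9-15-3-49 15-15 3-1 32-9 11 9 17 15 9 2 4-2 24 4 11 25 26 5 2 2 11-20 15-2 5-1 18-4 4-4 2-8 0-8-5-14 6-9 1-18 11-8 9-3 0-1-7-5-7 0-10 10-11 1-12-9-11-7 0-19 12-9 11-2-3-17-10-14 11-8 10-7-4-28-3-15 10-17 6-9 0-3-3-1-21 11-3 16-9 20-26 15-9 1-11 9-18 0-6 4-1 3-4 0-13-6-10-10-11-7-4-7 0-3-5 11-21-3-10 7-6 5-11 7 10 17 14 19 4 5 13 12 8 10-8 11-23 21-15 11-17-7-10 0-6-11-14-2-9 5-7-3-19-7-5z"/><path data-summit="217 229" d="M260 99l-4 3-3 9-5 5-20 14-11 23-10 8-12-8-5-13-19-4-17-14-7-10-5 11-7 6 3 10-11 21 3 5 7 0 7 4 10 11 6 10 0 13-3 4-4 1 0 6-9 18-1 11-15 9-20 26-16 9-11 3 1 21 3 3 9 0 17-6 15-10 28 3 7 4 8-10 14-11 17 10 2 3 9-11 19-12 7 0 9 11-1 12-10 11 0 10 5 7 1 7 3 0 8-9 18-11 9-1 14-6 8 5 8 0 8-6 1-18 2-5 20-15-2-11-5-2-25-26-4-11 2-24-2-4-13-7-11-16 1-5 8-9 0-32-11-3z"/><path data-summit="405 17" d="M463 16l-233 1 5 11 7 5 3 7 0 12-5 7 2 9 11 14 0 6 5 8 20 20 3 3 13 0 60-18 15 3 11 9-7 21 0 11 8 17 3 2 8-2 27 24 21 5 8 8 11-10 5-1z"/><path data-summit="389 442" d="M463 282l-32 21-25 24-5 7-1 15-8 20-16 20-6 13-15 11-43 5-10 8-4 8-4 3-18-1-7-6-13-2-2 17 2 18 207 1z"/><path data-summit="17 396" d="M32 287l-16 1 0 175 102 1-4-11 1-13 31-11 2-4-2-7-12-15-16-33-37 0-17 12-11-1-8-6-6-11 0-9 9-15-2-12 3-10-9-27z"/><path data-summit="17 39" d="M50 16l-34 1 1 42 8-3 5-16 12-16z"/>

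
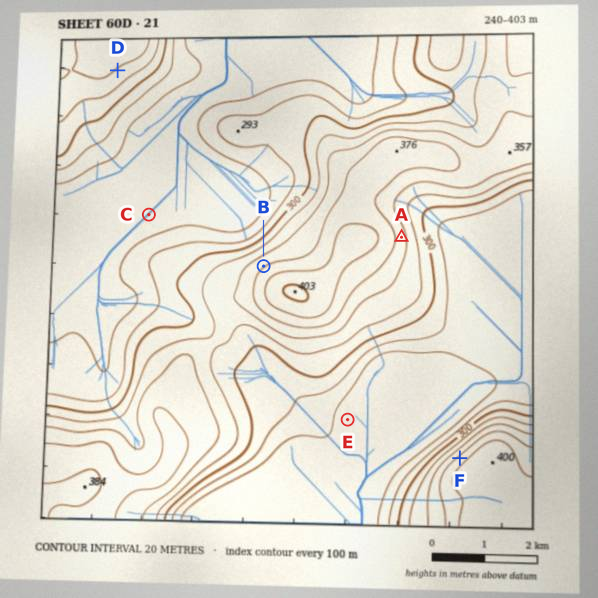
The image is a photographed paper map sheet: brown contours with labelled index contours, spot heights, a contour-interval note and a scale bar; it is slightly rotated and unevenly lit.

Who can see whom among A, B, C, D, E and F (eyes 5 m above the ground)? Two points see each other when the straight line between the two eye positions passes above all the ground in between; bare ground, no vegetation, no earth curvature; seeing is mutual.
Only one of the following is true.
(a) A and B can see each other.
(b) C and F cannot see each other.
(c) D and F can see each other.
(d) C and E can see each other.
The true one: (b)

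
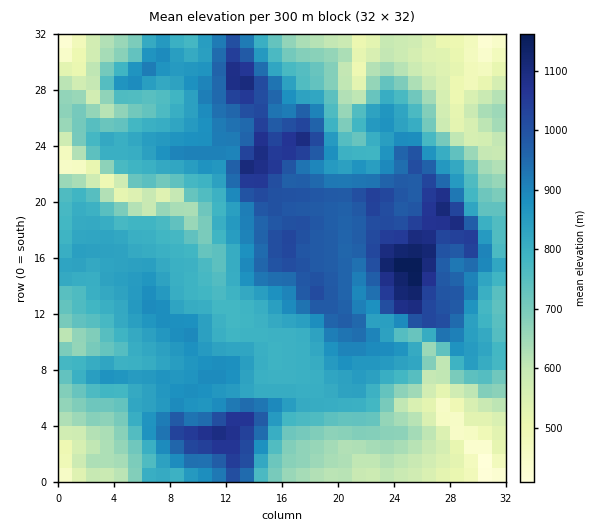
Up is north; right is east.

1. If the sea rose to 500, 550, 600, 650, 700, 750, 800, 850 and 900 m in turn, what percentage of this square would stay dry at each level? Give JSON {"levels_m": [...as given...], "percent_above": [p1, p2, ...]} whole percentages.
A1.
{"levels_m": [500, 550, 600, 650, 700, 750, 800, 850, 900], "percent_above": [96, 92, 87, 80, 74, 67, 54, 38, 26]}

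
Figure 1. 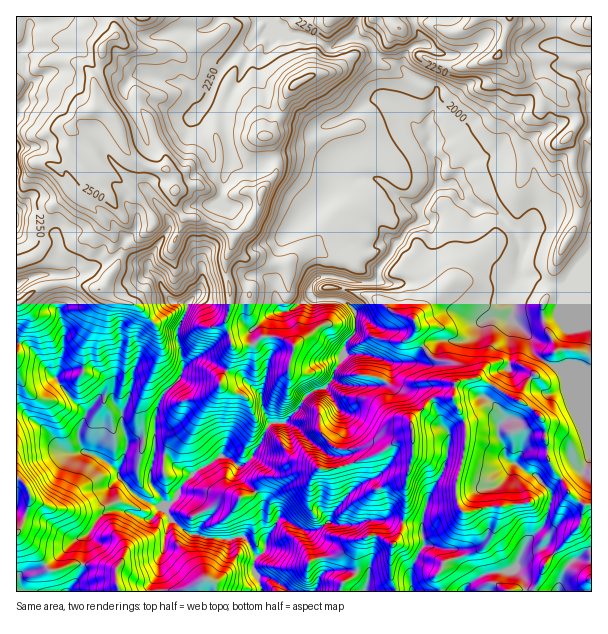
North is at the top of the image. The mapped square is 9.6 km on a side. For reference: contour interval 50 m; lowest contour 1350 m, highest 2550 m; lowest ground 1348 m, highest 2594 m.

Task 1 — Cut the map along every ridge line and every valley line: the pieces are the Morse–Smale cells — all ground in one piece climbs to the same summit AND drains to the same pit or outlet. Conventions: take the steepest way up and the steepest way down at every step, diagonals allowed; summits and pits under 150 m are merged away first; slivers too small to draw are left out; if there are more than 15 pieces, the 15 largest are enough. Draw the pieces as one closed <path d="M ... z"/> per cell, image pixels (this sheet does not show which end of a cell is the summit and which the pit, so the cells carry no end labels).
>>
<path d="M270 16l-254 1 0 114 14 3 14 0 15-7 13 1-4 18 14 22 14 15-8 12 0 8 15 16 9 14 4 12 5 4-5 18-15 22-29-6-22 1-15 6-11 10-8 3 0 108 11 4 14 11 25 26 21 0 12 5 19 14 2 6 17 19 16 9 11 2 6 11 0 4-4 9-2 17-4 9-2 30 3 5 204 0 2-7 0-6-4-3-16-6-20 1-6 5 3-7-4-17-4-9-13-14-21-11-5 3-5 9-6 6-4-9 0-27-22-23-2-10 8-4 7-7 19-34 13 0 13-12 8-14 11-6 9-2 6-8 2-9 8-11 2-15 11-13 0-21-13-11 2-18 3-2 28 2 3-3 0-9 10-12 8-15 15-17 10-5-1-14 19-24 0-19-7-15-2-12-4-4-6-1-31-30-12-4-46 27 11 31-3 20-2-8-5-5-23-11-13 0-20 5-19 11-14 0-7-4-6-5 0-9-7-31 0-14 19-33 10-28 12-10 5-2 7 4 7-3-11-9z"/><path d="M453 184l-15 0-4 4-14 19 1 14-10 5-15 17-8 15-9 9-1 12-3 3-28-2-3 2-2 18 13 11 0 21-11 13-2 15-8 11-2 9-6 8-9 2-11 6-8 14-13 12-13 0-19 34-7 7-8 4 2 10 22 23 0 27 4 9 13-18 24 11 13 14 4 9 4 17-2 4 16-3 19 2 10 7-1 13 98 0 6-9 15-9 27-3 5-5 5-12 3-4 21-2 21 18 17-13 8-4 0-265-20-1-9 6-26-12-16 0-3-2 0-11 5-19-9-15-17-18-11-4-9 0-10-6z"/><path d="M591 16l-231 0-4 10-1 12 11 4 9 13 24 11 15 12 18 7 4 4-3 24-6 13 3 8 0 10 9 20 0 19 4 3 10-2 5 5 4 8 9 8 26 7 17 18 8 14 6-4 8-17 13-5 9-6 34 7 0-66-8-12 4-9 4-4z"/><path d="M269 32l-17 12-10 28-19 33 0 14 7 31 0 9 6 5 7 4 14 0 19-11 20-5 13 0 23 11 5 5 2 8 3-20-11-31 46-27 12 4 31 30 10 3-3-9 6-13 3-24-4-4-18-7-15-12-24-11-9-13-13-5-20 11-4 0-17-10-13-2-8 1-7-3-9 2z"/><path d="M21 412l-5 1 0 178 52 1 14-20 3-35 17-23 17-4 31 10 12-13-25-11-17-19-2-6-19-14-12-5-15 2-10-4-21-24z"/><path d="M86 172l-14 14 0 5-22 18-7 19 1 18-2 5-12 8-14 4 1 39 3 0 21-14 18-5 13 0 29 6 15-22 5-18-5-4-4-12-9-14-15-16 0-8 8-12z"/><path d="M164 506l-14 14-31-10-17 4-17 23-3 35-14 19 91 1 1-35 4-9 0-11 6-15 0-4z"/><path d="M71 127l-12 0-15 7-28-2 1 130 13-3 12-8 2-5-1-18 7-19 22-18 0-5 13-13-17-27 4-12z"/><path d="M564 212l-6 0-24 13-6 15-5 5-5 19 0 11 3 2 16 0 26 12 9-6 20-1 0-61z"/><path d="M546 548l-21 2-3 4-5 12-5 5-27 3-15 9-6 8 128 0-1-41-7 3-17 13z"/><path d="M359 16l-87 0-1 5 14 15 27 2 17 10 4 0 22-12z"/>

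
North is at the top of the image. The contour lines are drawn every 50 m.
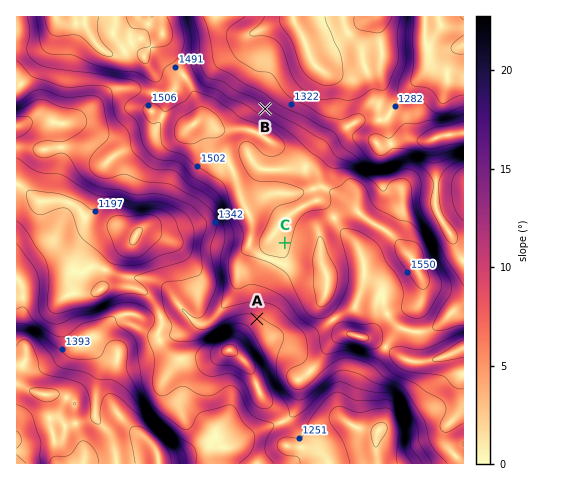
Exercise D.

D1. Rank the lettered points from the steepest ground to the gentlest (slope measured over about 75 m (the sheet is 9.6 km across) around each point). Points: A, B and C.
B A C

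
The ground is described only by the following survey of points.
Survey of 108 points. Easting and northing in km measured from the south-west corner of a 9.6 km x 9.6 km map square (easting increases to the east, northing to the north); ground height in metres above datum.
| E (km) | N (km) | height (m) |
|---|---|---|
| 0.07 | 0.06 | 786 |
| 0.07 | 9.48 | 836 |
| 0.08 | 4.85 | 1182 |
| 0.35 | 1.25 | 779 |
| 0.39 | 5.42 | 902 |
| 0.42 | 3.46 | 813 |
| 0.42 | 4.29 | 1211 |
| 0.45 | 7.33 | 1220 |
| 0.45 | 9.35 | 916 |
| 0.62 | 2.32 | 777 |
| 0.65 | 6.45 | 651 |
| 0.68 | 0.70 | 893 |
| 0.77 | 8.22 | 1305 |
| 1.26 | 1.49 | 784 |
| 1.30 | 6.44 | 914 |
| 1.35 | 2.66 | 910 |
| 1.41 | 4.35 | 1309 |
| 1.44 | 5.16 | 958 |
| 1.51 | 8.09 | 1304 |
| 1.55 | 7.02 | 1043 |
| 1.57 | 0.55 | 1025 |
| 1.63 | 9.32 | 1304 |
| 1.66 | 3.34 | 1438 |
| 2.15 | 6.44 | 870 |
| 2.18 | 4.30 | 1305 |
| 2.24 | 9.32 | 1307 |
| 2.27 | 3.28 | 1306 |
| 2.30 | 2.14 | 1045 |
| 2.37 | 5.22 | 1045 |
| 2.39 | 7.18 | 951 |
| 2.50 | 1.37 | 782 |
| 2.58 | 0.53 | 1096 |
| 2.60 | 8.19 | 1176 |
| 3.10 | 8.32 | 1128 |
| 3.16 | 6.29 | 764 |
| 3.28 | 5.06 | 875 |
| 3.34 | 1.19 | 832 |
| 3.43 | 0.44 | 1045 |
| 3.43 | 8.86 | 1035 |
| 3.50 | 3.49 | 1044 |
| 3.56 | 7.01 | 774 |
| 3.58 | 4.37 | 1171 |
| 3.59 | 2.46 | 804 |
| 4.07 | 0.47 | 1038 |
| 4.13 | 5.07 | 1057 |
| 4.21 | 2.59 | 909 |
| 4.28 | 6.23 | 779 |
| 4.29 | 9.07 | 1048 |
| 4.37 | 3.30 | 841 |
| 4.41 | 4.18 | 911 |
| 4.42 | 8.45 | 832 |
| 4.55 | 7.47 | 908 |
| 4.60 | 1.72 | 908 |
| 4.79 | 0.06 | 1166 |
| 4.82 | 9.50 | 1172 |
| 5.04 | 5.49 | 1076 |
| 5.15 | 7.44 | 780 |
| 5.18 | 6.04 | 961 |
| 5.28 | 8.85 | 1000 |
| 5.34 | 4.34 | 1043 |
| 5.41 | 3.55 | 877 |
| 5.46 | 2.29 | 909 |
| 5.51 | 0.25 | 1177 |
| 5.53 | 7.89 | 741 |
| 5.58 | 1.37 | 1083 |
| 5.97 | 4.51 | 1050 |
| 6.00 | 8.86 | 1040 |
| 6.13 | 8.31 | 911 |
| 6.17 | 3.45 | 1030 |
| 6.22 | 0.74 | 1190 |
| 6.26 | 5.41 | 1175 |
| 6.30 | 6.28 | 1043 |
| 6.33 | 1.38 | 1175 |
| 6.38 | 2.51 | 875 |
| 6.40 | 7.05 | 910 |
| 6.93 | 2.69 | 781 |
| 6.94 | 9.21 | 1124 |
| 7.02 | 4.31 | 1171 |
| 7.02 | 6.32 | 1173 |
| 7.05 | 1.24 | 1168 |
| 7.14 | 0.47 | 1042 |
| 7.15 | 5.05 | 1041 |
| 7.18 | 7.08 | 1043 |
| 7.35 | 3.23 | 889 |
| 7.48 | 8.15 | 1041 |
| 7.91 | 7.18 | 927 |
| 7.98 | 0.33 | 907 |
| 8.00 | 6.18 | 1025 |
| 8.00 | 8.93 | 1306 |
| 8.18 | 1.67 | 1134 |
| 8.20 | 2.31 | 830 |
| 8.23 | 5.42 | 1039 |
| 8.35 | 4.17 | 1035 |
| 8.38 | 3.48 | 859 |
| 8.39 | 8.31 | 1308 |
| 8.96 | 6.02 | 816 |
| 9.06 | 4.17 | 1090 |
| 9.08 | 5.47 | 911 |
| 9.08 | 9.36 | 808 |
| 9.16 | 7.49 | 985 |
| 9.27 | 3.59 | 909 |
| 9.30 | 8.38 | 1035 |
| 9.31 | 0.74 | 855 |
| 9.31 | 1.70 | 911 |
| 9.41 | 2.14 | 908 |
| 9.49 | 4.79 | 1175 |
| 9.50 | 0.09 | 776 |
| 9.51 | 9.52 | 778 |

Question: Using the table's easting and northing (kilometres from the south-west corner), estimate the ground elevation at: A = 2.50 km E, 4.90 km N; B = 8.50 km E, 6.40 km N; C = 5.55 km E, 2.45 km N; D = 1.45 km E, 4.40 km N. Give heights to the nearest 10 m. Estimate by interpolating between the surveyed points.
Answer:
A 1050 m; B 910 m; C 910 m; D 1310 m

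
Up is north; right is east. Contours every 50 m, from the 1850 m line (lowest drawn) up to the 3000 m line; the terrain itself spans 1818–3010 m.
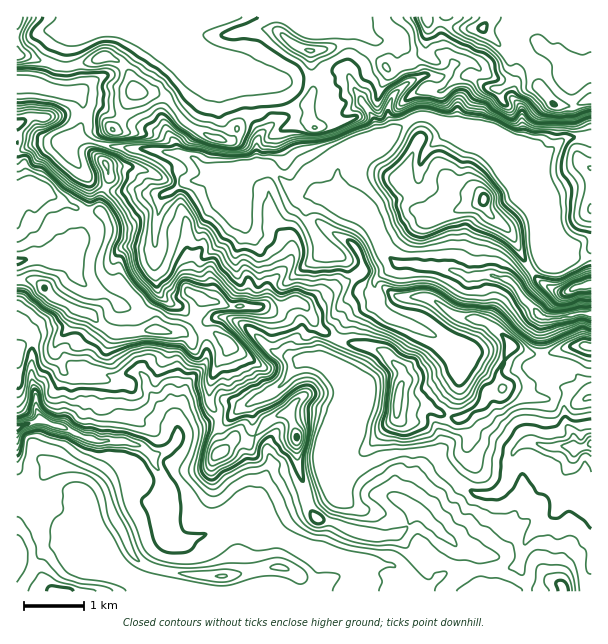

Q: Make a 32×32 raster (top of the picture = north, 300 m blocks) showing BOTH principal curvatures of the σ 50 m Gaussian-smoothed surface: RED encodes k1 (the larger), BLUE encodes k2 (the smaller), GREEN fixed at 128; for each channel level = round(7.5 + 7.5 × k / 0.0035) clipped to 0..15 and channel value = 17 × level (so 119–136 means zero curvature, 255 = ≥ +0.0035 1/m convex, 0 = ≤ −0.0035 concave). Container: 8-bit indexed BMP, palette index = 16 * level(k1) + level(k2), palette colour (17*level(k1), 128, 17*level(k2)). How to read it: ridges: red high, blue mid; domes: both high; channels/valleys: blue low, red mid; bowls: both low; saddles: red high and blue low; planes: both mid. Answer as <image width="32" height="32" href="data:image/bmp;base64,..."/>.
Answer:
<image width="32" height="32" href="data:image/bmp;base64,Qk02CAAAAAAAADYEAAAoAAAAIAAAACAAAAABAAgAAAAAAAAEAAATCwAAEwsAAAABAAAAAAAAAIAAABGAAAAigAAAM4AAAESAAABVgAAAZoAAAHeAAACIgAAAmYAAAKqAAAC7gAAAzIAAAN2AAADugAAA/4AAAACAEQARgBEAIoARADOAEQBEgBEAVYARAGaAEQB3gBEAiIARAJmAEQCqgBEAu4ARAMyAEQDdgBEA7oARAP+AEQAAgCIAEYAiACKAIgAzgCIARIAiAFWAIgBmgCIAd4AiAIiAIgCZgCIAqoAiALuAIgDMgCIA3YAiAO6AIgD/gCIAAIAzABGAMwAigDMAM4AzAESAMwBVgDMAZoAzAHeAMwCIgDMAmYAzAKqAMwC7gDMAzIAzAN2AMwDugDMA/4AzAACARAARgEQAIoBEADOARABEgEQAVYBEAGaARAB3gEQAiIBEAJmARACqgEQAu4BEAMyARADdgEQA7oBEAP+ARAAAgFUAEYBVACKAVQAzgFUARIBVAFWAVQBmgFUAd4BVAIiAVQCZgFUAqoBVALuAVQDMgFUA3YBVAO6AVQD/gFUAAIBmABGAZgAigGYAM4BmAESAZgBVgGYAZoBmAHeAZgCIgGYAmYBmAKqAZgC7gGYAzIBmAN2AZgDugGYA/4BmAACAdwARgHcAIoB3ADOAdwBEgHcAVYB3AGaAdwB3gHcAiIB3AJmAdwCqgHcAu4B3AMyAdwDdgHcA7oB3AP+AdwAAgIgAEYCIACKAiAAzgIgARICIAFWAiABmgIgAd4CIAIiAiACZgIgAqoCIALuAiADMgIgA3YCIAO6AiAD/gIgAAICZABGAmQAigJkAM4CZAESAmQBVgJkAZoCZAHeAmQCIgJkAmYCZAKqAmQC7gJkAzICZAN2AmQDugJkA/4CZAACAqgARgKoAIoCqADOAqgBEgKoAVYCqAGaAqgB3gKoAiICqAJmAqgCqgKoAu4CqAMyAqgDdgKoA7oCqAP+AqgAAgLsAEYC7ACKAuwAzgLsARIC7AFWAuwBmgLsAd4C7AIiAuwCZgLsAqoC7ALuAuwDMgLsA3YC7AO6AuwD/gLsAAIDMABGAzAAigMwAM4DMAESAzABVgMwAZoDMAHeAzACIgMwAmYDMAKqAzAC7gMwAzIDMAN2AzADugMwA/4DMAACA3QARgN0AIoDdADOA3QBEgN0AVYDdAGaA3QB3gN0AiIDdAJmA3QCqgN0Au4DdAMyA3QDdgN0A7oDdAP+A3QAAgO4AEYDuACKA7gAzgO4ARIDuAFWA7gBmgO4Ad4DuAIiA7gCZgO4AqoDuALuA7gDMgO4A3YDuAO6A7gD/gO4AAID/ABGA/wAigP8AM4D/AESA/wBVgP8AZoD/AHeA/wCIgP8AmYD/AKqA/wC7gP8AzID/AN2A/wDugP8A/4D/AIW3xsXFtYaFhbTT5KSFdaWlt4aHh4eGlpenp6eVp+mDpqZ1dneGxebVtKWmpsbot4WGhoWFhaeGhZWVhJaXpoSohnZ3d4TnZHZ2doeHdoWEhHSElaW2dJe4p5eXlIeXhpeHhoeF1qaGhoeGhoeHhpTH1fjnxreVt5eHh4eVhoaGh4eIh4XndIeFh5aGdneGlveUg4KFlriXlpeGl5eGh4eHh4d2prZ1l4SFpZZ2dnan1nOFuLioh5iFgoOGh4eHh5Wnp8bXlZellKX3lXWEhueTd4aFl5eYhYO4p4SXh5a3wqiop7bIx5ClhNj6pcVy9XF3h6SBkZOCuKeHg6impMXjyMaggICQxpVkldbXxJH7kneHtLanloOUp4aFgqOisNCQkMi4t7endXSk0bXl8/WUhHeD1+i3tOimlnV2lpOW99C3ppZ2p5WFc/ejcICE+LWDh3SW96a2g+W2p7bJstjioce3t7bIs4WC96WWhJCk95OHdIT4lYZiltfIlpaUk8G2xoOTtGKVpaSw16j39oGThHN0tfe4lXRzxqR1hYSVxLbFtpa2dWOU5qHY+JKQk3OU5/f4lpWEdWRz+OTl9/mDdMR0xuj3+Pjnw+eAgKeU1uamp4WCc4OUpffGdHSXx3SExfjndYXWk6GzwPT31qTng5V0gYR11vb4x5ZwoJCAg/nmdYOV95Kx+OjXpLSy6Ma2hITk9/jnZHS1o5Dm+fb215WEp9emYXTWtZazpdWQhrjV1pJzk5OCgZBw9dSE94GDdYbHxJVzhbazprN0ludxcoHmgoOChJaolZX0dHSil5eGhpbWhHGGxseUhISGyIK1+KSDpbeFdYV195N3hKSnhoeGlui2kZfok4V1h7anw8aEhISoydellfjpk4akyZeXxub3loaTped0doaXt3WFhYZ2dMeXh7bX5nOFdoXJt9m2dLDTg5PRkpWHhailhXaHh4Wnx4WHl+e3g3eFhbXFt3Rwxfjm97W2g5OBgqOXhoaHpcfYg7mmt4J3h4SoyMJidKPxoHCAkJCEtueytXODgoSFdLbDtnWDhnd1g6a31XGChNL65taQ5/j16KD31fnnk4FygumTdXZyoZKDgID3+fajtMOVlsPWdXW2xqSWtpb28OLScJCQg5X3ocjopYOCgYR1p8nH5nV3doeHh4bHhrSQ4PP2+ZC29+C1+KX2cXKlhICT2JeVdXZ3hnV1ZbWGkqbooKCg9eWyxMamdoX49tb1+fWmhYWHh4Z2h4Z01oR1ldjG1daCcnTXl4eGhsN1dnSkpYSFd4emp5d2tfbk5baWhWTVc4WX5pZ3h4eo5pOGh4aFh3eHh5WVtMTTg3aGdoaXlOjE1Oa2hoeHh4c="/>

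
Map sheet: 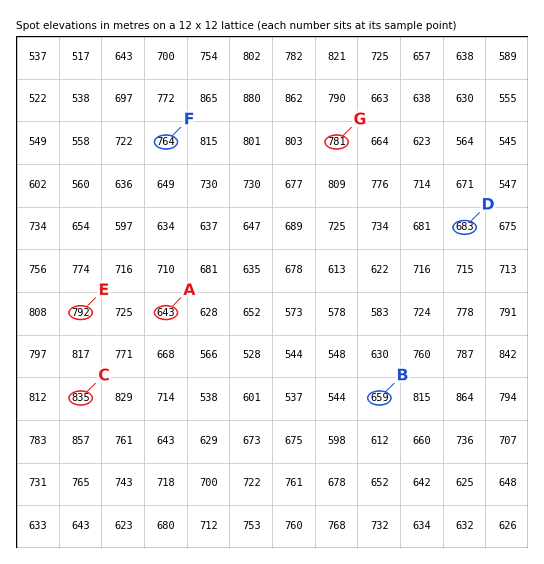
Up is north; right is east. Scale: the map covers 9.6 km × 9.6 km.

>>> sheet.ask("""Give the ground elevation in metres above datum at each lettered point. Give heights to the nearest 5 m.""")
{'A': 645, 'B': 660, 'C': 835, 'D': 685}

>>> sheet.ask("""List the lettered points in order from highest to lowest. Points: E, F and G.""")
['E', 'G', 'F']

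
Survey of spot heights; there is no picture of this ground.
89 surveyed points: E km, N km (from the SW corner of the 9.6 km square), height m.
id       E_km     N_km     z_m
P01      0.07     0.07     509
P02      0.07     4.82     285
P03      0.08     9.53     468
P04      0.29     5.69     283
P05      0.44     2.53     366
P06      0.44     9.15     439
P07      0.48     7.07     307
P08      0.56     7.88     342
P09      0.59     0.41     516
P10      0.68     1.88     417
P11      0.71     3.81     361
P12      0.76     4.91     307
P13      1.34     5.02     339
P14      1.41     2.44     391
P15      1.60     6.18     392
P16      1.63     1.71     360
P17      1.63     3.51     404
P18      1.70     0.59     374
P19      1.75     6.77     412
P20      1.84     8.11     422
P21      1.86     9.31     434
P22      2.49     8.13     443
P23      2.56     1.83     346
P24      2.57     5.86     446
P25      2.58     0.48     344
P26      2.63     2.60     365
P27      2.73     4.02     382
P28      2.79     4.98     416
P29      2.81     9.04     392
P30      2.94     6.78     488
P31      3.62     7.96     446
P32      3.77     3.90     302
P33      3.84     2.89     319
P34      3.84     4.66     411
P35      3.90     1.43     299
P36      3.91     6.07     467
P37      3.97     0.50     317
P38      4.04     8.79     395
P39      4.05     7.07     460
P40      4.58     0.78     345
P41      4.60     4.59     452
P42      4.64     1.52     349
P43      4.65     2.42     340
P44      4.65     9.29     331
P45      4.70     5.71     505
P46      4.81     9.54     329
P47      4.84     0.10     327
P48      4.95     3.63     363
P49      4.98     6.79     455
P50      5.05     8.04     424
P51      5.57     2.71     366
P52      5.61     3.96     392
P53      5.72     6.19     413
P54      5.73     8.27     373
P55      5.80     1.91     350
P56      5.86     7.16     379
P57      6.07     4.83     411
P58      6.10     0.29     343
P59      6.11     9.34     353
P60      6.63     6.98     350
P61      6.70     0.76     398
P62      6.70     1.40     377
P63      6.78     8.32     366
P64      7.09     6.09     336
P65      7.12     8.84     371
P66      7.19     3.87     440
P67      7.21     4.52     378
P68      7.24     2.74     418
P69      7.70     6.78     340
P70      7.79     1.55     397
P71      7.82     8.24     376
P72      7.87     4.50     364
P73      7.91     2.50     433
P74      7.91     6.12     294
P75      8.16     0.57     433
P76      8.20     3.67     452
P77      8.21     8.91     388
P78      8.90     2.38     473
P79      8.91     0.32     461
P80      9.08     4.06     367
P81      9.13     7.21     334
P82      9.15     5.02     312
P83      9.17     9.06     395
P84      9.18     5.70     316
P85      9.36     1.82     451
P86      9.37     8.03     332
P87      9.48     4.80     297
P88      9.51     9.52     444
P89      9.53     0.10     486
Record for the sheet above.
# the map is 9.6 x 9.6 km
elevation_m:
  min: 275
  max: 530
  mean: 385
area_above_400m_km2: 34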